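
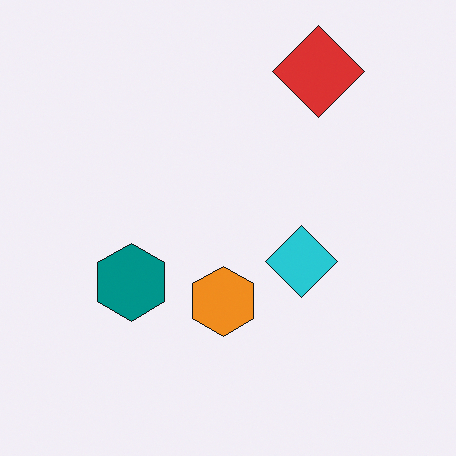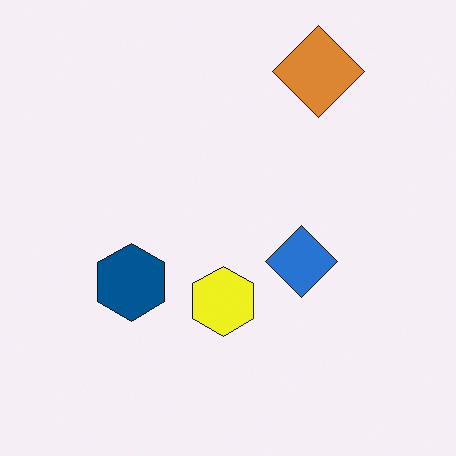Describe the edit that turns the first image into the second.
This is the original image hue-shifted by a small amount.

Every shape's color has rotated by the same amount around the hue wheel — a uniform hue shift.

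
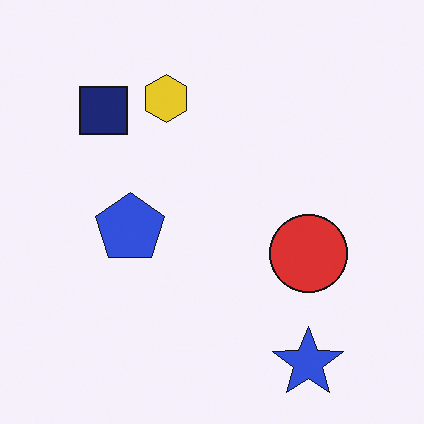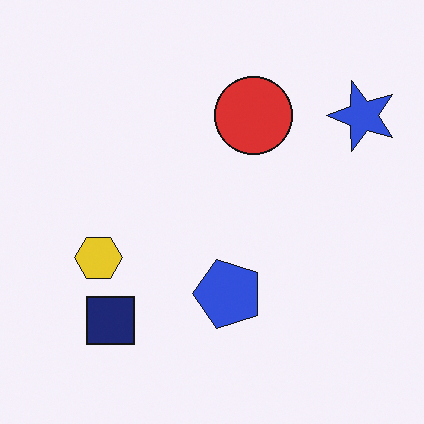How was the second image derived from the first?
Rotated 90° counter-clockwise.

The blue star sits in the bottom-right of the first image and the top-right of the second — consistent with a whole-image 90° counter-clockwise rotation.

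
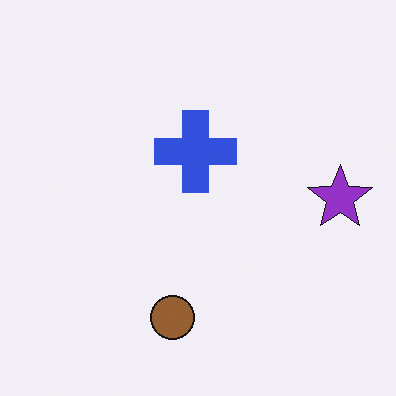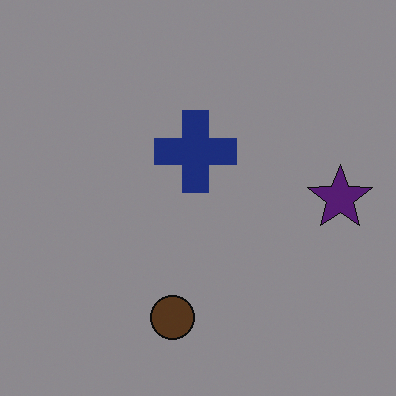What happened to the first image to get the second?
The transformation is: noticeably darkened.

Every pixel — background and shapes alike — is uniformly darkened.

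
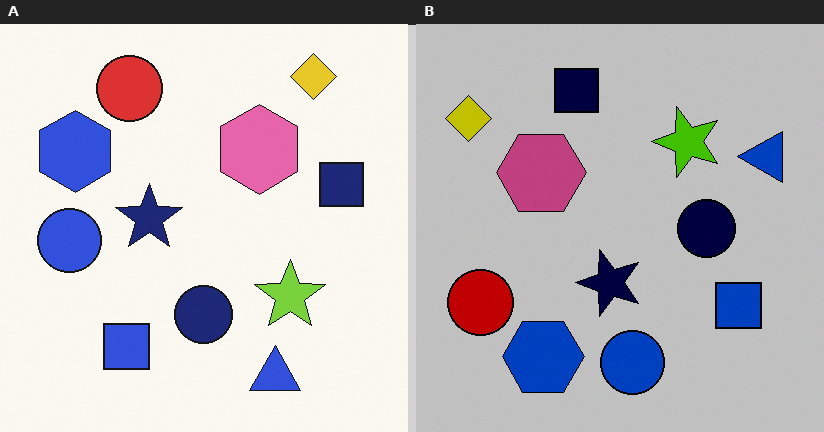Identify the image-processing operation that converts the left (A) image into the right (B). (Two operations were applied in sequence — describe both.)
Rotated 90° counter-clockwise, then heavily posterized to just a handful of flat colors.

The yellow diamond sits in the top-right of the left (A) image and the top-left of the right (B) — consistent with a whole-image 90° counter-clockwise rotation. Each flat color has snapped to a coarser quantized level — most visibly, the near-white background has dropped to a flat grey.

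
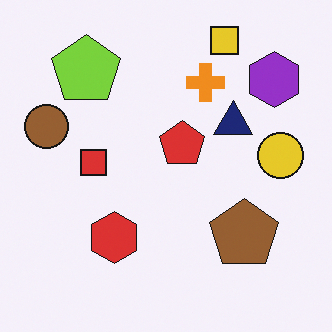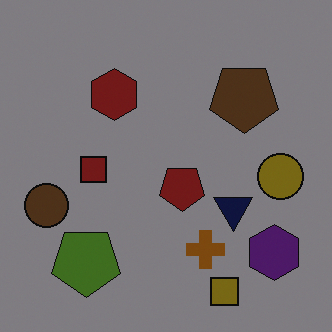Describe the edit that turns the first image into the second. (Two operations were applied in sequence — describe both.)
It was flipped vertically (top ↔ bottom), then noticeably darkened.

The yellow square is in the top-right of the first image and the bottom-right of the second — shapes on opposite sides of the horizontal midline have swapped in a mirror flip. Every pixel — background and shapes alike — is uniformly darkened.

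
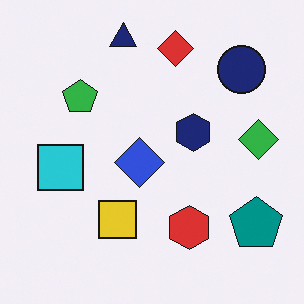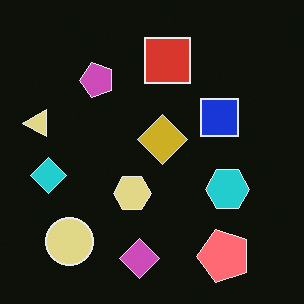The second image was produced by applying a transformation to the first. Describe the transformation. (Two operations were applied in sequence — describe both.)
Color-inverted (negative), then transposed (reflected across the top-left ↔ bottom-right diagonal).

The light background has become dark and every shape's color is its complement — a photographic negative. Shapes have swapped their row and column positions — what was in the top-right is now in the bottom-left — a diagonal reflection.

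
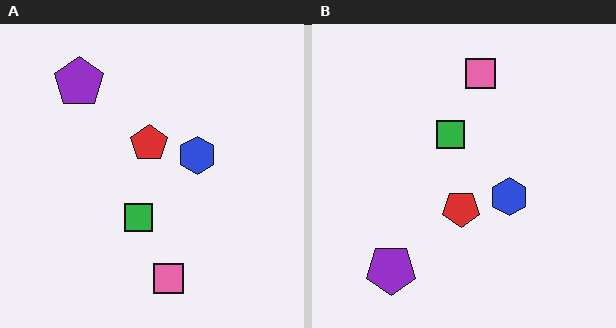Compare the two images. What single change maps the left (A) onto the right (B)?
The transformation is: flipped vertically (top ↔ bottom).

The pink square is in the bottom of the left (A) image and the top of the right (B) — shapes on opposite sides of the horizontal midline have swapped in a mirror flip.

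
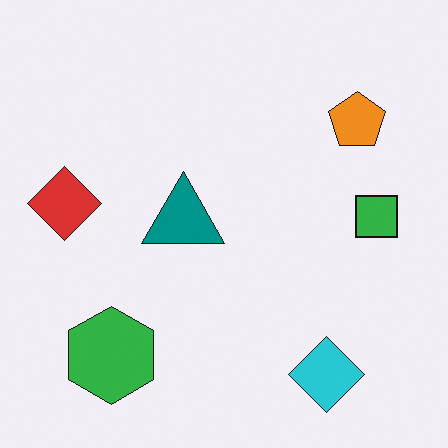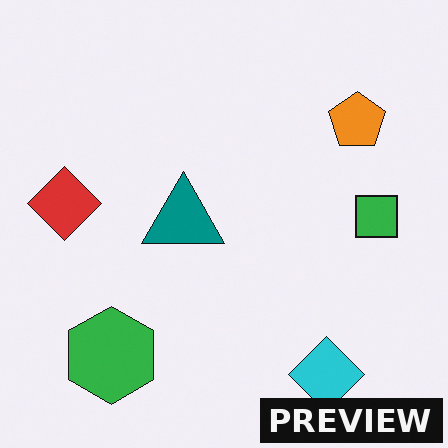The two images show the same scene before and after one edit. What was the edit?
It was watermarked with the text "PREVIEW" in the lower-right corner.

A dark label reading "PREVIEW" appears in the lower-right corner.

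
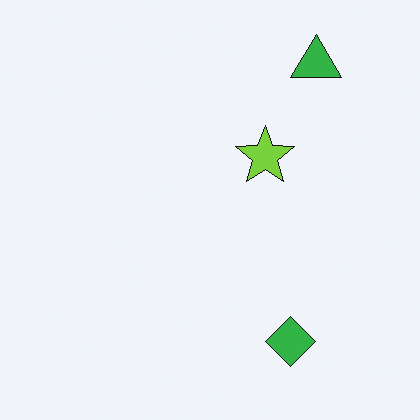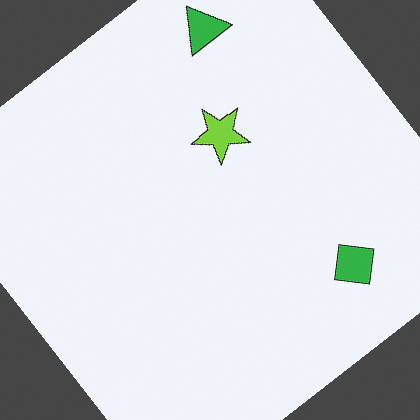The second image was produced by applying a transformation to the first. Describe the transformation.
Rotated counter-clockwise by a large amount — several tens of degrees.

Every shape is tilted by the same angle and the image corners show triangular fill wedges — a whole-image rotation by a non-right angle.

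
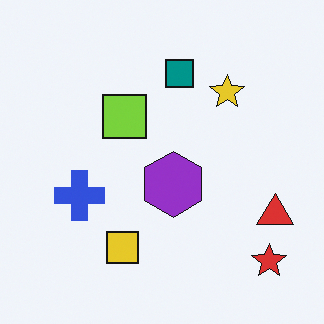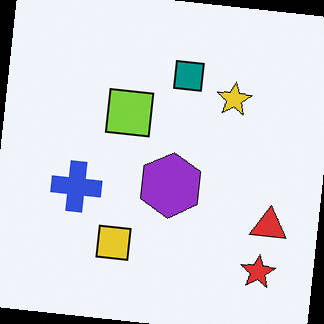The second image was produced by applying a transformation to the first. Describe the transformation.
The transformation is: rotated clockwise by a slight angle.

Every shape is tilted by the same angle and the image corners show triangular fill wedges — a whole-image rotation by a non-right angle.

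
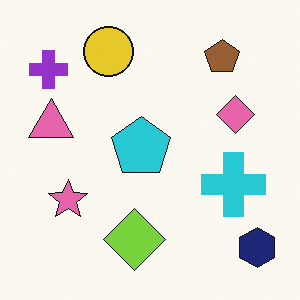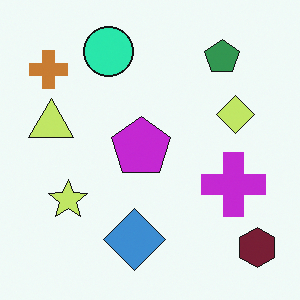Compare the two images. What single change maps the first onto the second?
The transformation is: hue-shifted by a moderate amount.

Every shape's color has rotated by the same amount around the hue wheel — a uniform hue shift.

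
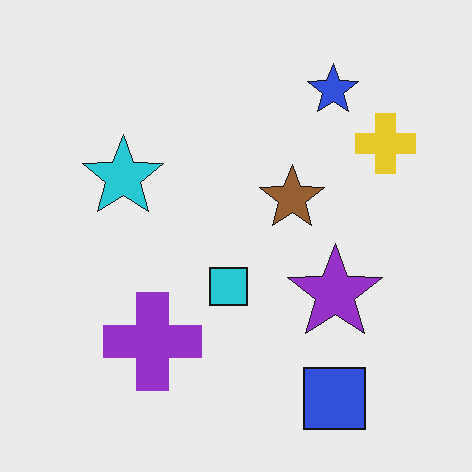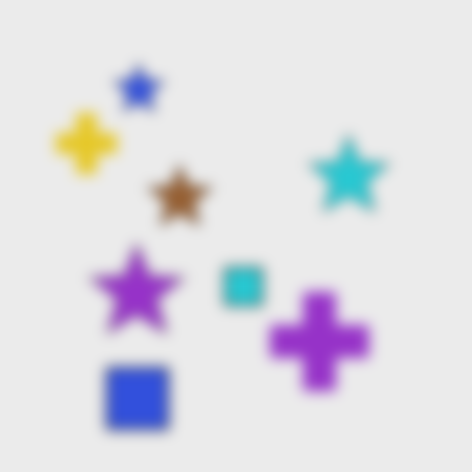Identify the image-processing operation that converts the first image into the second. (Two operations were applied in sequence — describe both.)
Strongly gaussian-blurred, then flipped horizontally (left ↔ right).

Shape edges and outlines are uniformly softened across the whole image. The yellow cross is in the top-right of the first image and the top-left of the second — shapes on opposite sides of the vertical midline have swapped in a mirror flip.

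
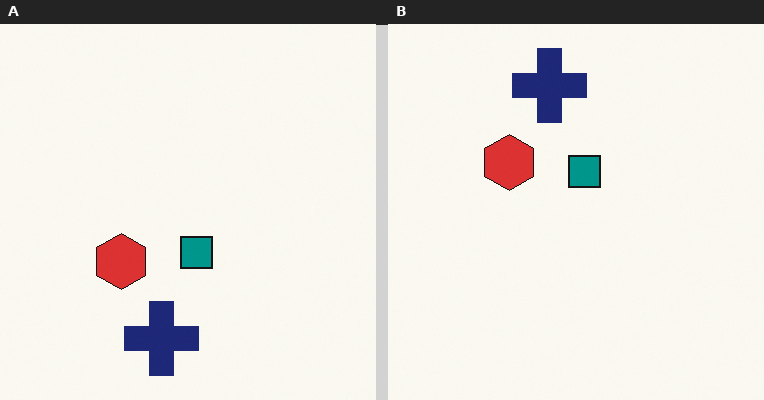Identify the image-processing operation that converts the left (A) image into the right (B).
It was flipped vertically (top ↔ bottom).

The navy cross is in the bottom of the left (A) image and the top of the right (B) — shapes on opposite sides of the horizontal midline have swapped in a mirror flip.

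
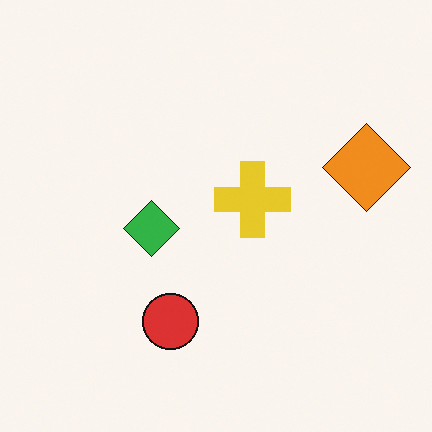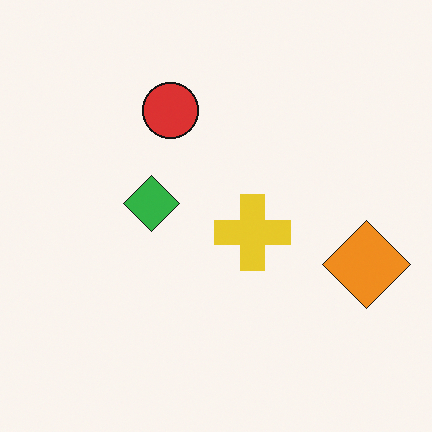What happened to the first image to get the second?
It was flipped vertically (top ↔ bottom).

The red circle is in the bottom of the first image and the top of the second — shapes on opposite sides of the horizontal midline have swapped in a mirror flip.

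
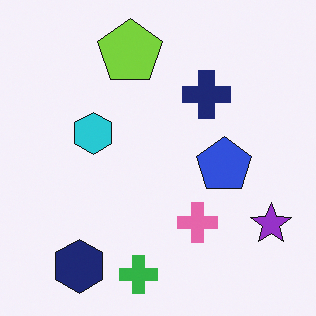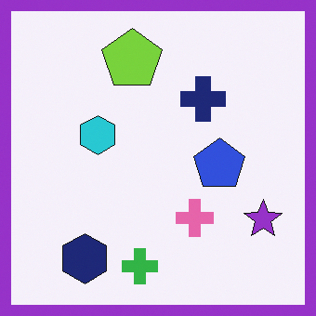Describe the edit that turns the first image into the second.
Framed with a purple border.

A solid purple frame runs around the edge of the second image, with the content slightly shrunk inside it.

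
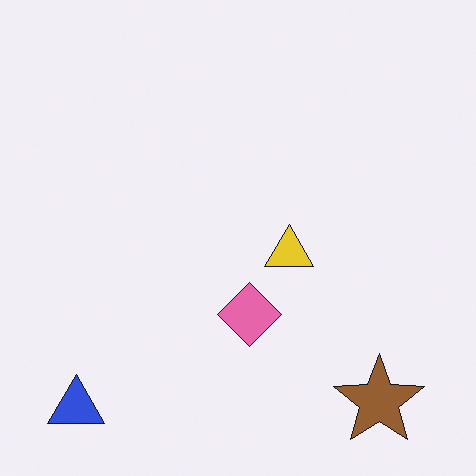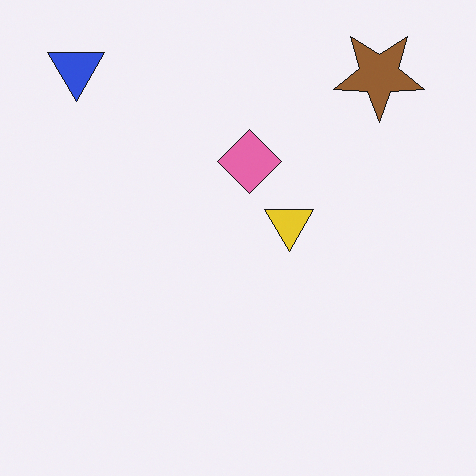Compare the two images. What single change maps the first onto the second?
The transformation is: flipped vertically (top ↔ bottom).

The blue triangle is in the bottom-left of the first image and the top-left of the second — shapes on opposite sides of the horizontal midline have swapped in a mirror flip.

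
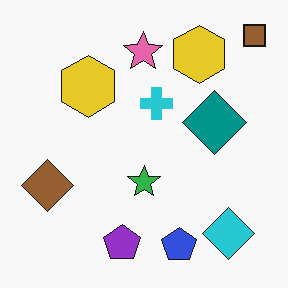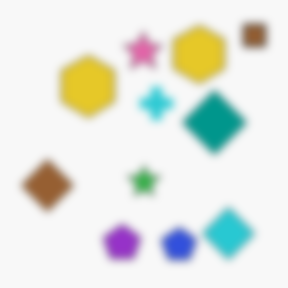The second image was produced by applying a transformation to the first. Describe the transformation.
It was moderately blurred.

Shape edges and outlines are uniformly softened across the whole image.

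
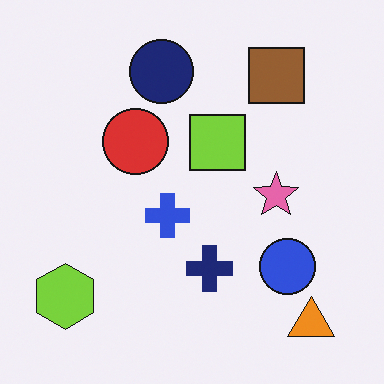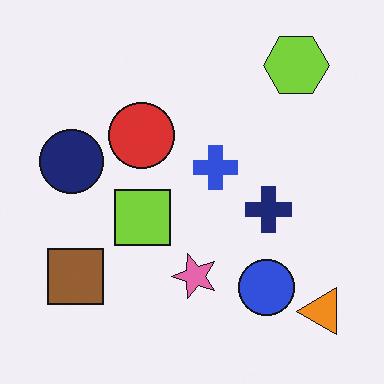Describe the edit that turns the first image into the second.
This is the original image transposed (reflected across the top-left ↔ bottom-right diagonal).

Shapes have swapped their row and column positions — what was in the top-right is now in the bottom-left — a diagonal reflection.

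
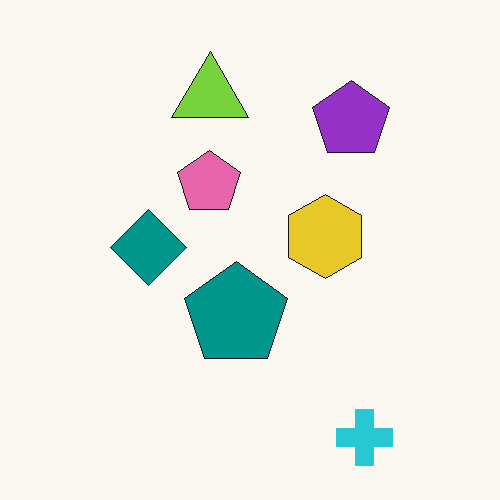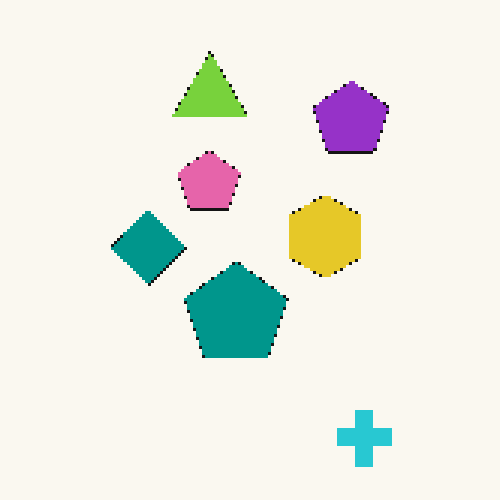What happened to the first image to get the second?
It was mildly pixelated.

Shapes are reduced to large square blocks; fine edges and outlines are lost — a downscale-then-upscale (mosaic) effect.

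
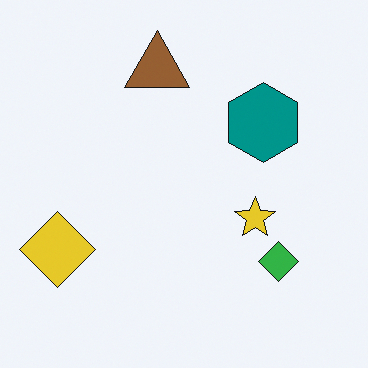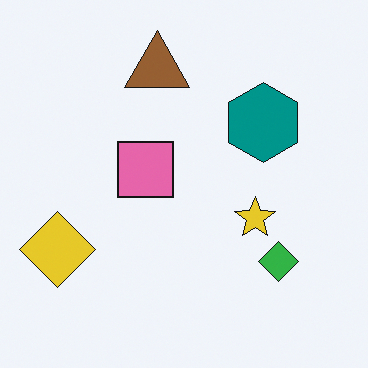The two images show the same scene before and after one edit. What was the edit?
It was overlaid with an additional pink square.

A pink square appears in the second image that is absent from the first.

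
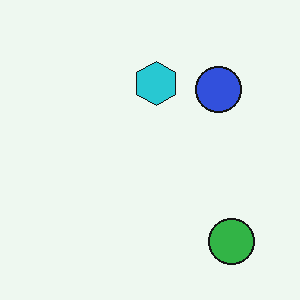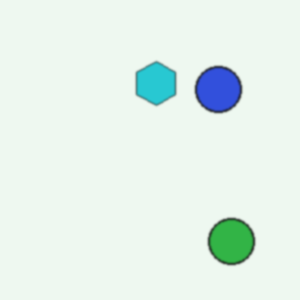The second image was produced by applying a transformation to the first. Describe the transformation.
The image was given a subtle gaussian blur.

Shape edges and outlines are uniformly softened across the whole image.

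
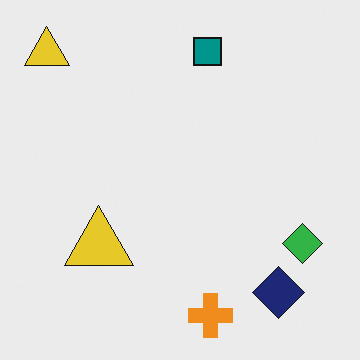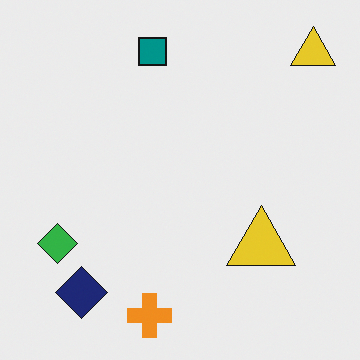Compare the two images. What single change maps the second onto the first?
The transformation is: flipped horizontally (left ↔ right).

The green diamond is in the bottom-left of the second image and the bottom-right of the first — shapes on opposite sides of the vertical midline have swapped in a mirror flip.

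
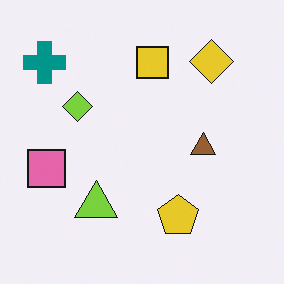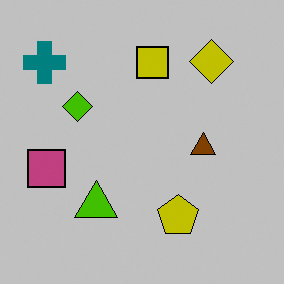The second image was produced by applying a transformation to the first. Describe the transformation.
The second image is the first heavily posterized to just a handful of flat colors.

Each flat color has snapped to a coarser quantized level — most visibly, the near-white background has dropped to a flat grey.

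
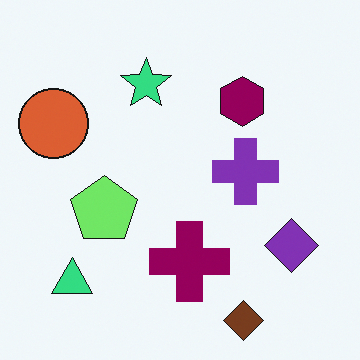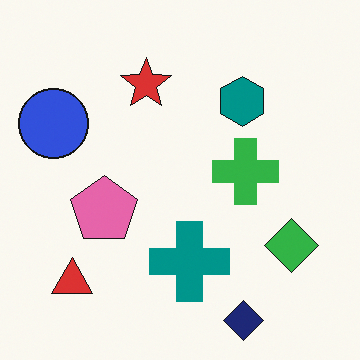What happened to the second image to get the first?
This is the original image hue-shifted through roughly a third of the color wheel.

Every shape's color has rotated by the same amount around the hue wheel — a uniform hue shift.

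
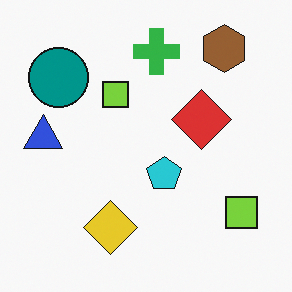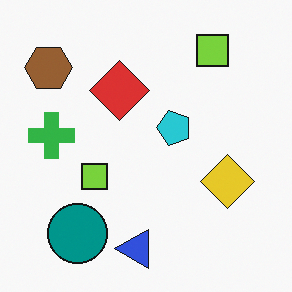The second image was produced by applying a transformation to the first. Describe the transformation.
The transformation is: rotated 90° counter-clockwise.

The brown hexagon sits in the top-right of the first image and the top-left of the second — consistent with a whole-image 90° counter-clockwise rotation.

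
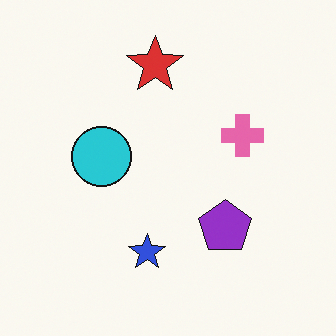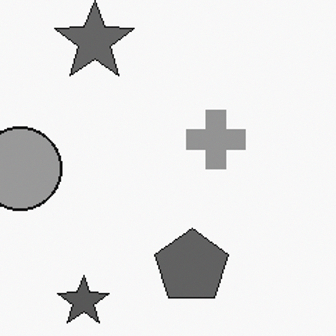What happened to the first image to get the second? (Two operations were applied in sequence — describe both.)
This is the original image converted to grayscale, then cropped to a modestly smaller region and rescaled.

All color is removed — every shape is now a shade of grey. The visible shapes are larger and the field of view is narrower; shapes near the original edges may be partly or wholly outside the frame — a crop-and-rescale.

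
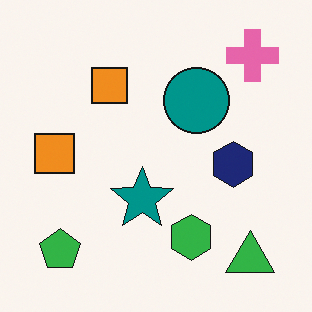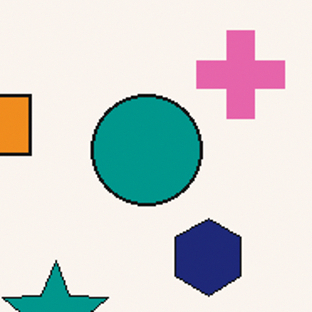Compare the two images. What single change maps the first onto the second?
The second image is the first cropped tightly and scaled back up.

The visible shapes are larger and the field of view is narrower; shapes near the original edges may be partly or wholly outside the frame — a crop-and-rescale.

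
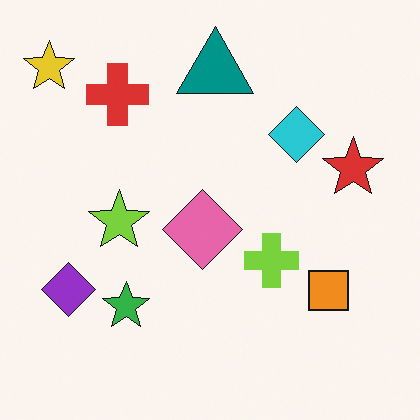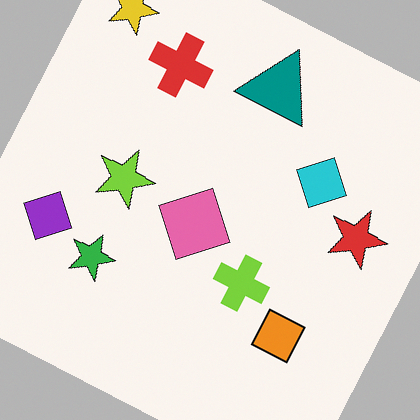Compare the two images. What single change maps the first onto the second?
It was rotated clockwise by a clearly visible amount.

Every shape is tilted by the same angle and the image corners show triangular fill wedges — a whole-image rotation by a non-right angle.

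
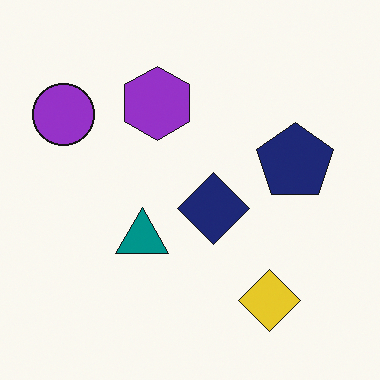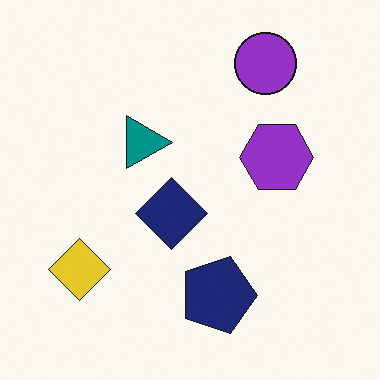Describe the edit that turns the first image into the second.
It was rotated 90° clockwise.

The purple circle sits in the top-left of the first image and the top-right of the second — consistent with a whole-image 90° clockwise rotation.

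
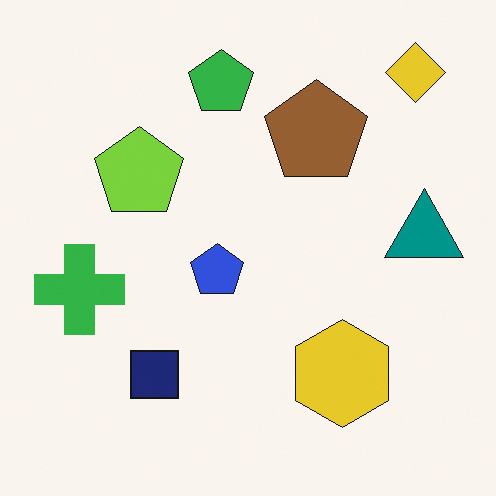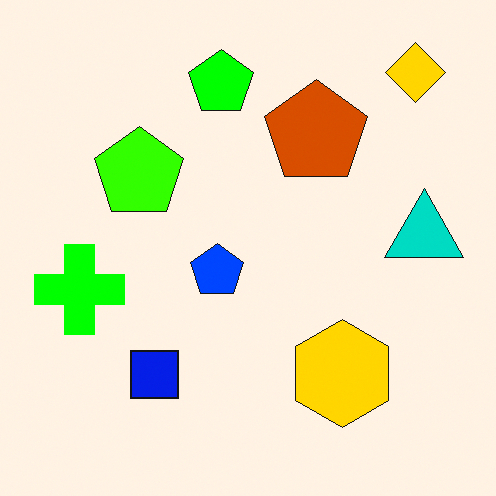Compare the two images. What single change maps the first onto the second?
The second image is the first made much more vivid (saturation change).

All colors are more vivid — a global saturation change.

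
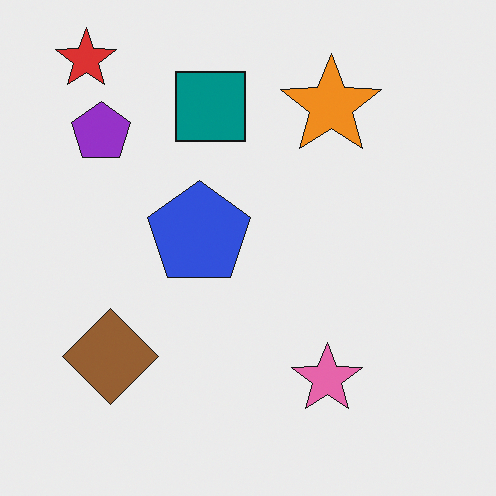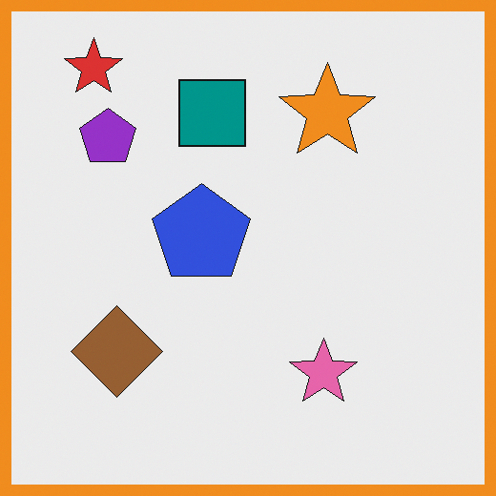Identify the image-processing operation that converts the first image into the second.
Framed with a orange border.

A solid orange frame runs around the edge of the second image, with the content slightly shrunk inside it.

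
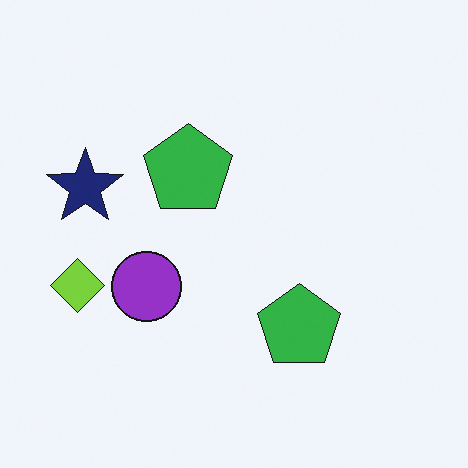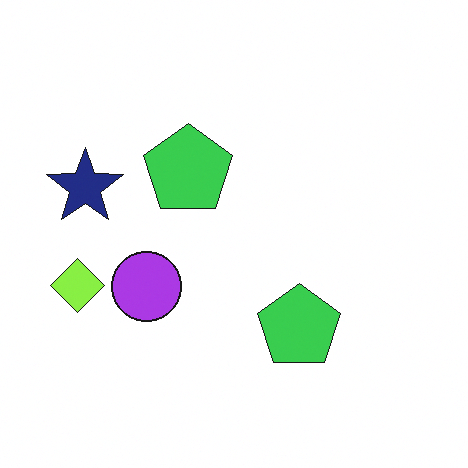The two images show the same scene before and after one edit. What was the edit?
The second image is the first slightly brightened.

Every pixel — background and shapes alike — is uniformly brightened.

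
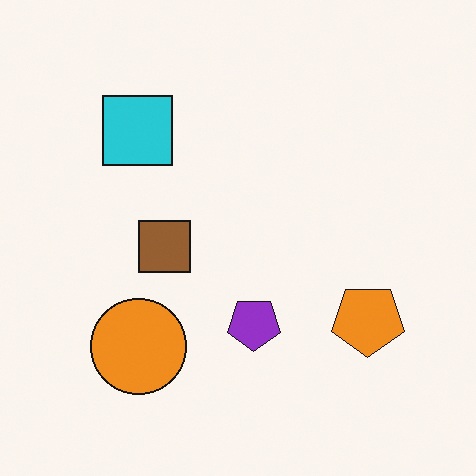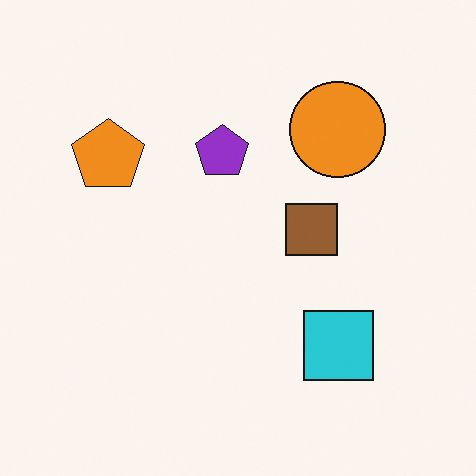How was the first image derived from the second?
The image was rotated 180°.

The orange pentagon sits in the top-left of the second image and the bottom-right of the first — consistent with a whole-image 180° rotation.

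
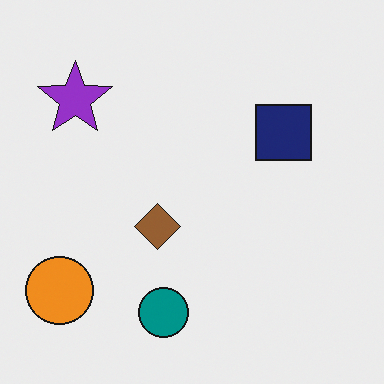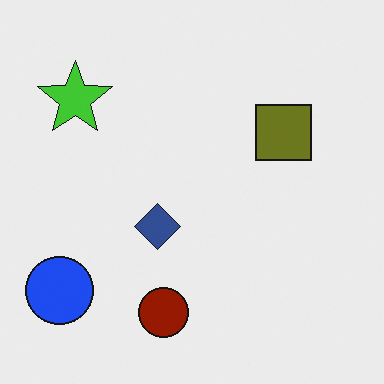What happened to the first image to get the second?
This is the original image hue-shifted by a large amount.

Every shape's color has rotated by the same amount around the hue wheel — a uniform hue shift.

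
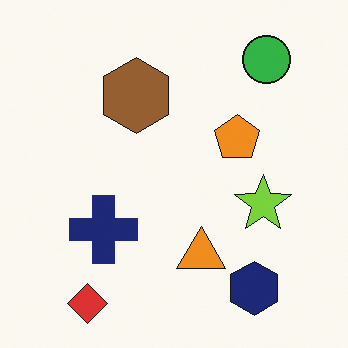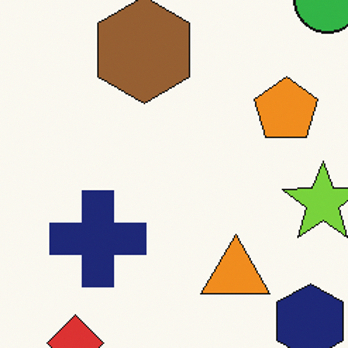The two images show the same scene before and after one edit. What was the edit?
This is the original image cropped slightly and scaled back up.

The visible shapes are larger and the field of view is narrower; shapes near the original edges may be partly or wholly outside the frame — a crop-and-rescale.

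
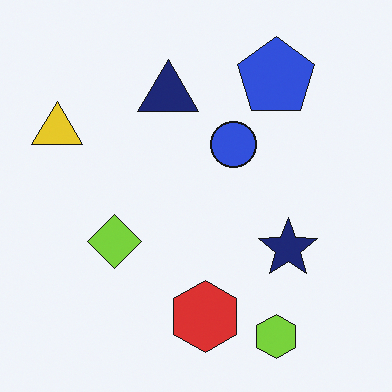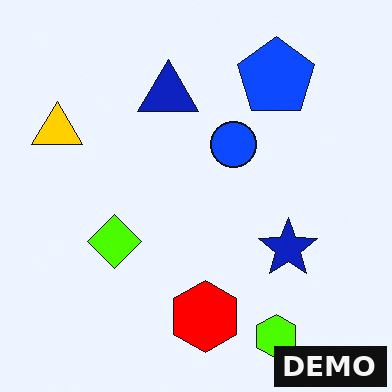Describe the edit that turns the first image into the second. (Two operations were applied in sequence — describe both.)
It was heavily oversaturated, then watermarked with the text "DEMO" in the lower-right corner.

All colors are more vivid — a global saturation change. A dark label reading "DEMO" appears in the lower-right corner.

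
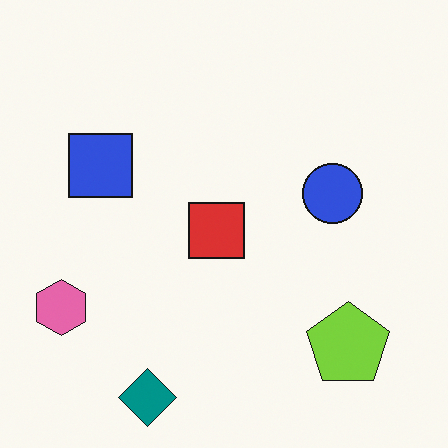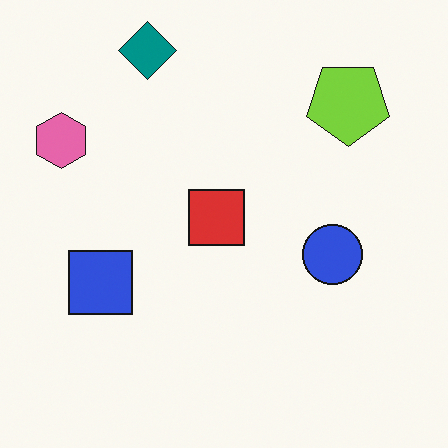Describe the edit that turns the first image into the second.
This is the original image flipped vertically (top ↔ bottom).

The teal diamond is in the bottom-left of the first image and the top-left of the second — shapes on opposite sides of the horizontal midline have swapped in a mirror flip.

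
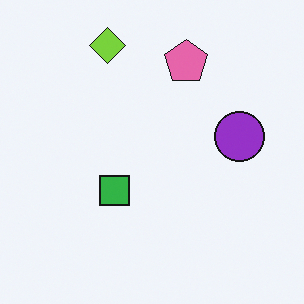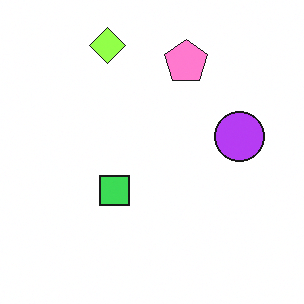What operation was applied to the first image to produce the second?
The image was brightened a little.

Every pixel — background and shapes alike — is uniformly brightened.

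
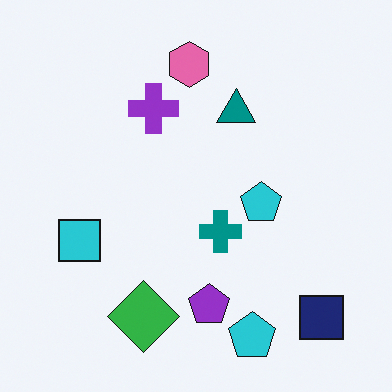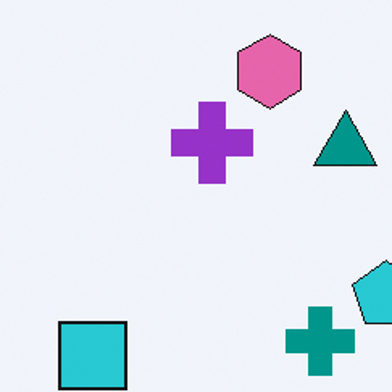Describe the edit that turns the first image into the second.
The transformation is: cropped slightly and scaled back up.

The visible shapes are larger and the field of view is narrower; shapes near the original edges may be partly or wholly outside the frame — a crop-and-rescale.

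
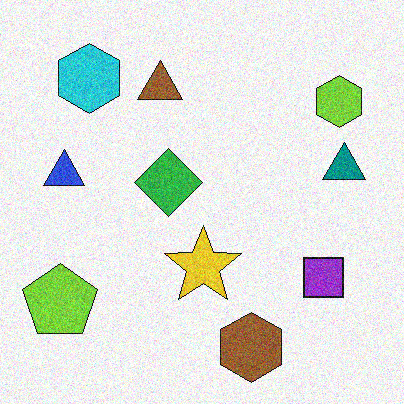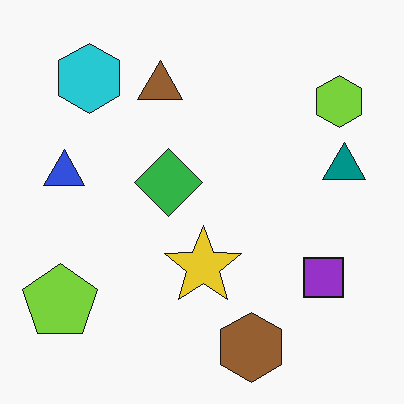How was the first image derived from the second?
This is the original image degraded with moderate additive noise.

Random speckle covers the whole image, including the flat background.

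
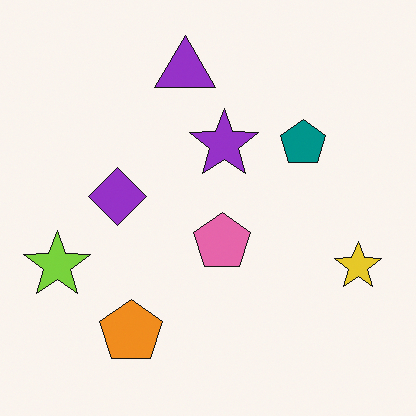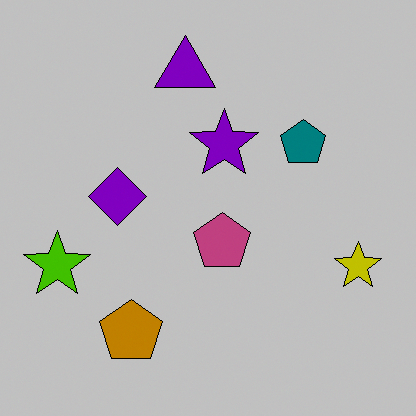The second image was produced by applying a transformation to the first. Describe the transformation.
It was heavily posterized to just a handful of flat colors.

Each flat color has snapped to a coarser quantized level — most visibly, the near-white background has dropped to a flat grey.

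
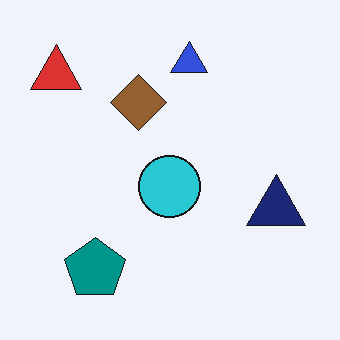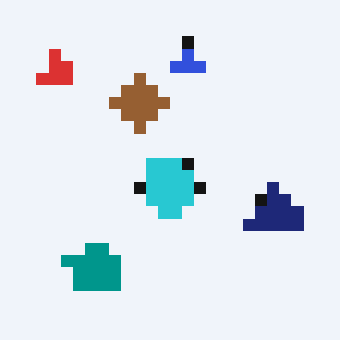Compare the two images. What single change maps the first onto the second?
It was heavily pixelated into large blocks.

Shapes are reduced to large square blocks; fine edges and outlines are lost — a downscale-then-upscale (mosaic) effect.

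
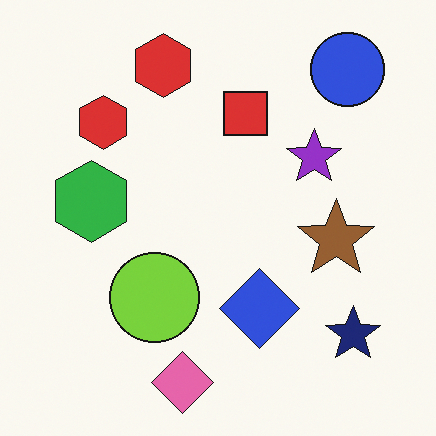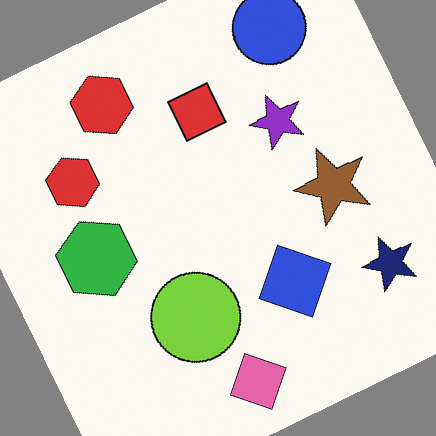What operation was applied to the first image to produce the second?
Rotated counter-clockwise by a moderate amount.

Every shape is tilted by the same angle and the image corners show triangular fill wedges — a whole-image rotation by a non-right angle.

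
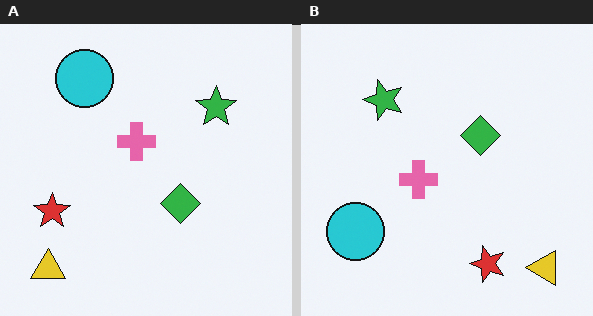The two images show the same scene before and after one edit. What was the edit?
It was rotated 90° counter-clockwise.

The yellow triangle sits in the bottom-left of the left (A) image and the bottom-right of the right (B) — consistent with a whole-image 90° counter-clockwise rotation.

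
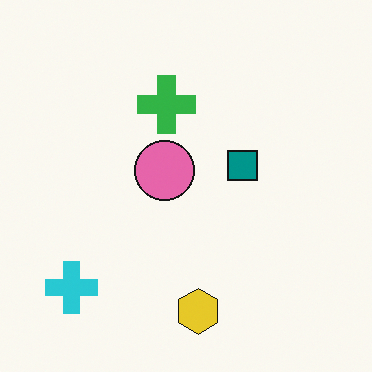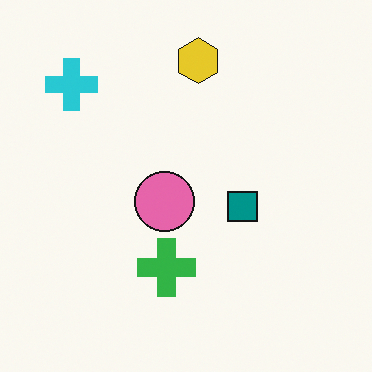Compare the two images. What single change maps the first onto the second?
The image was flipped vertically (top ↔ bottom).

The yellow hexagon is in the bottom of the first image and the top of the second — shapes on opposite sides of the horizontal midline have swapped in a mirror flip.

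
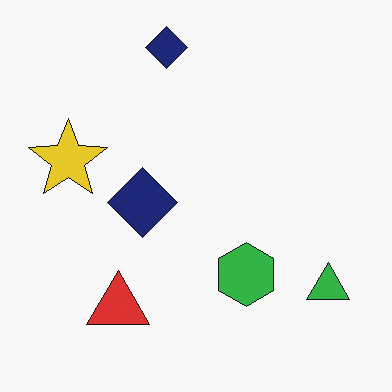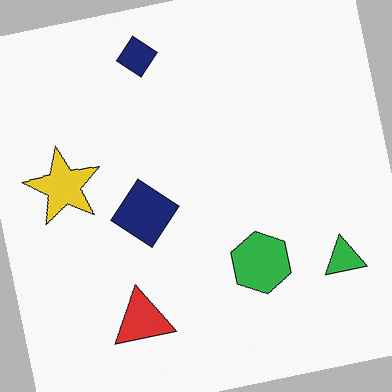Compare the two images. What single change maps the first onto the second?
It was rotated counter-clockwise by a small amount.

Every shape is tilted by the same angle and the image corners show triangular fill wedges — a whole-image rotation by a non-right angle.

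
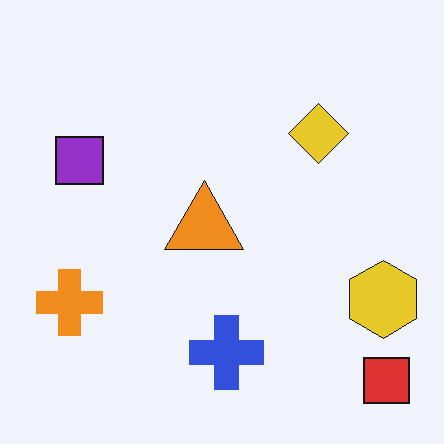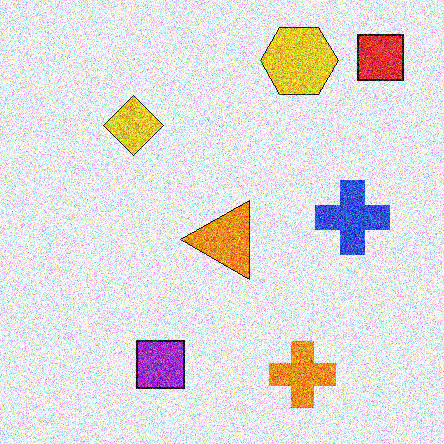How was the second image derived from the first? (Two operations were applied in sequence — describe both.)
It was rotated 90° counter-clockwise, then degraded with strong gaussian noise.

The red square sits in the bottom-right of the first image and the top-right of the second — consistent with a whole-image 90° counter-clockwise rotation. Random speckle covers the whole image, including the flat background.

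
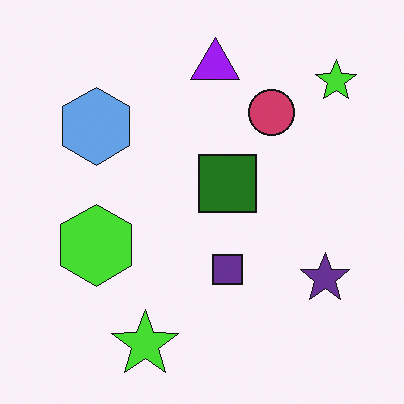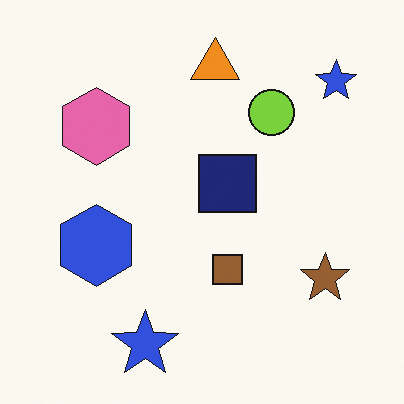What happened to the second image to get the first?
The image was hue-shifted by a large amount.

Every shape's color has rotated by the same amount around the hue wheel — a uniform hue shift.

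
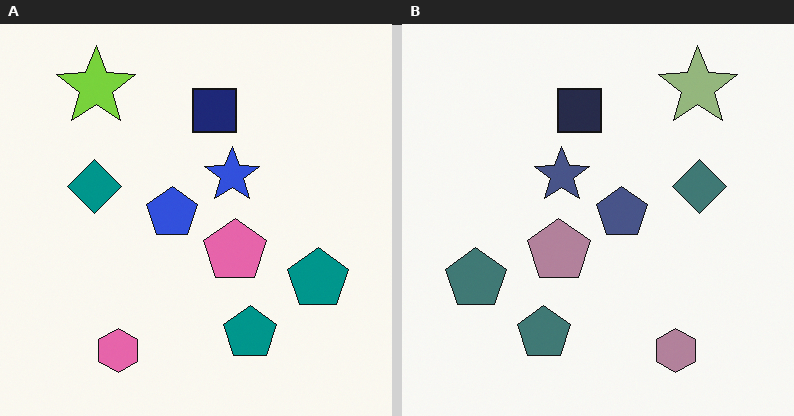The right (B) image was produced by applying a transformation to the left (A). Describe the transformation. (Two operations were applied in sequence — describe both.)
Heavily desaturated, then flipped horizontally (left ↔ right).

All colors are more muted and greyish — a global saturation change. The teal diamond is in the left of the left (A) image and the right of the right (B) — shapes on opposite sides of the vertical midline have swapped in a mirror flip.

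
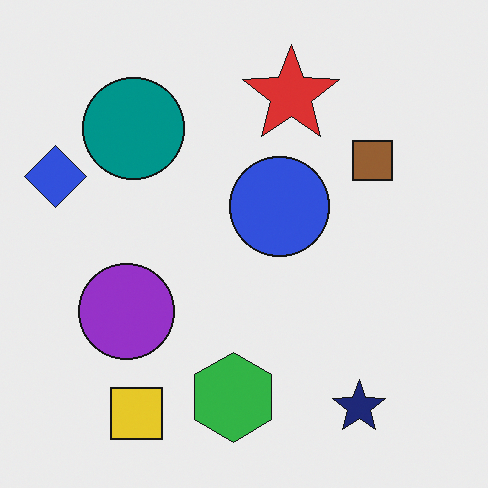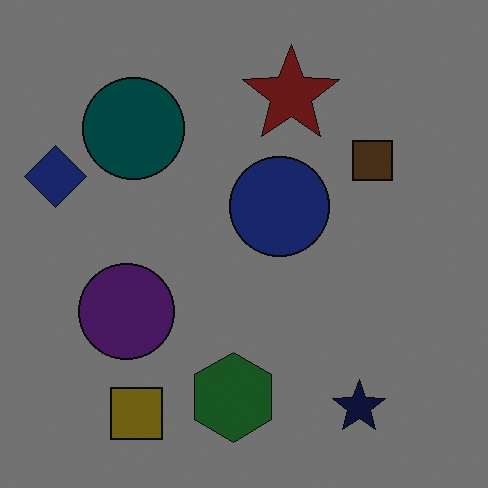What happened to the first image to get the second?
The transformation is: darkened a lot.

Every pixel — background and shapes alike — is uniformly darkened.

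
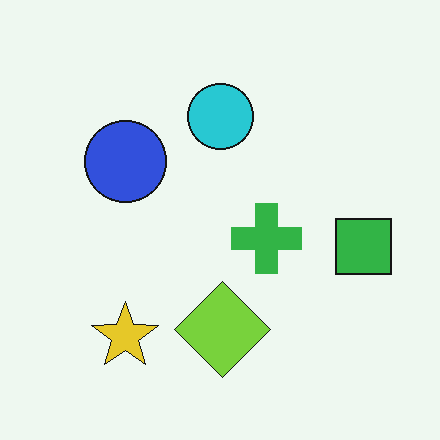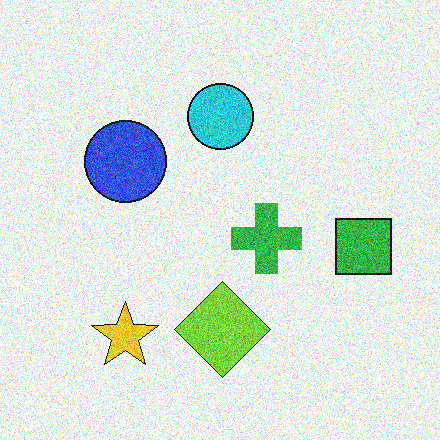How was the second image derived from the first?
The image was degraded with heavy additive noise.

Random speckle covers the whole image, including the flat background.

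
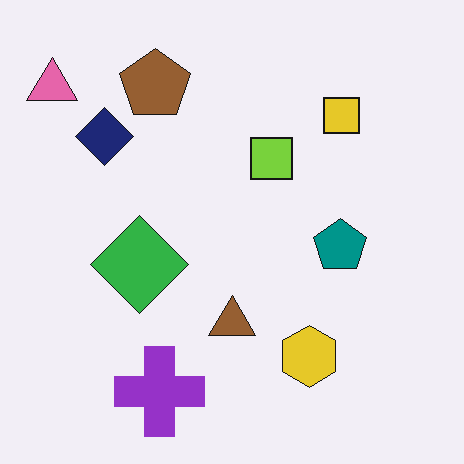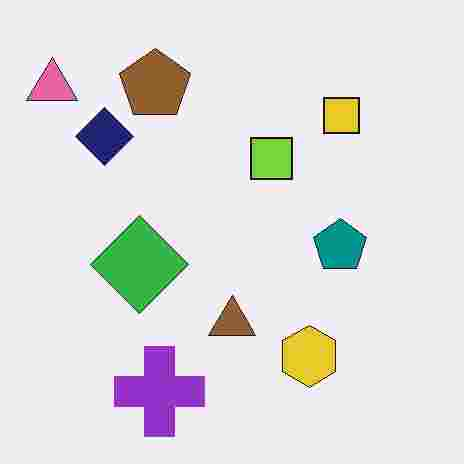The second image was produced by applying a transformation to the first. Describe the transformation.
The image was heavily JPEG-compressed with obvious blocking artifacts.

Blocky 8×8 compression artifacts appear around shape edges and the flat background shows ringing — characteristic JPEG degradation.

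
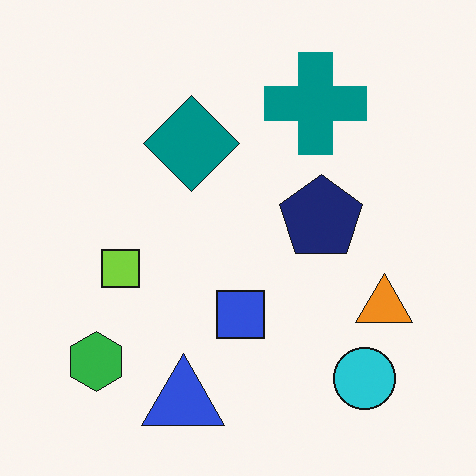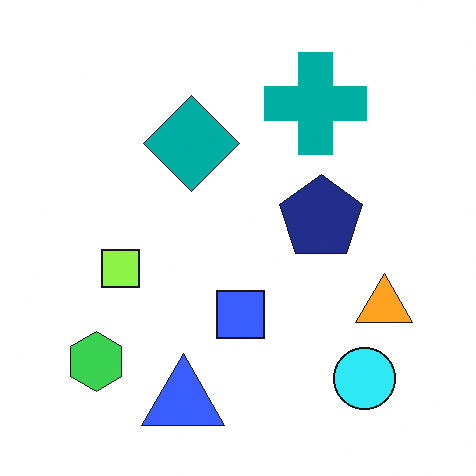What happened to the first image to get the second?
Brightened a little.

Every pixel — background and shapes alike — is uniformly brightened.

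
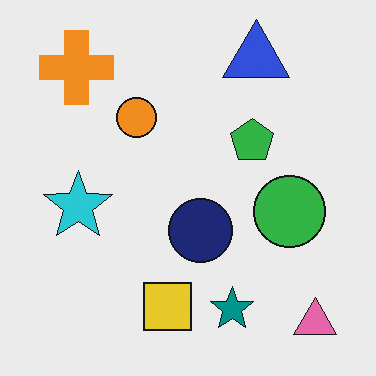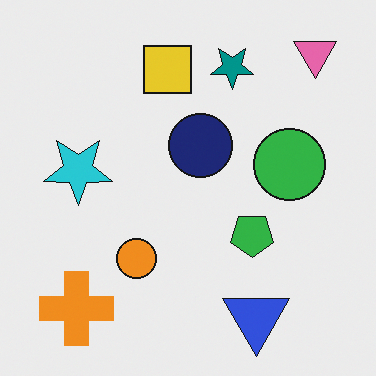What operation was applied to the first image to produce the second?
The image was flipped vertically (top ↔ bottom).

The pink triangle is in the bottom-right of the first image and the top-right of the second — shapes on opposite sides of the horizontal midline have swapped in a mirror flip.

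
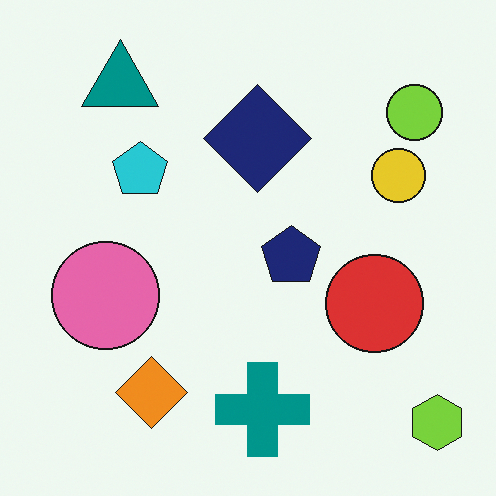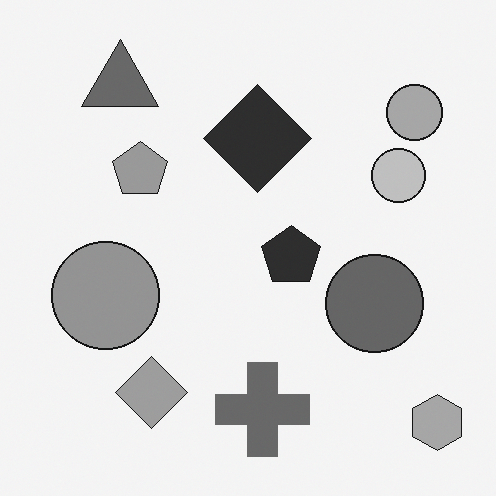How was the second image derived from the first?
This is the original image converted to grayscale.

All color is removed — every shape is now a shade of grey.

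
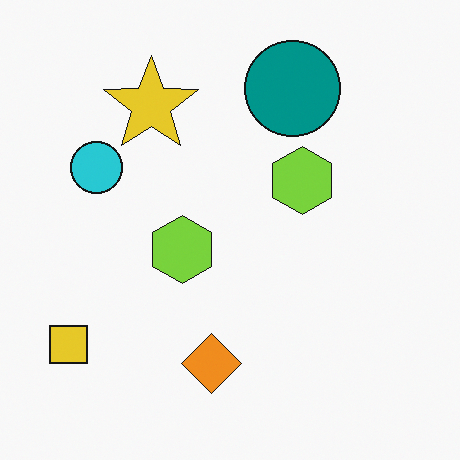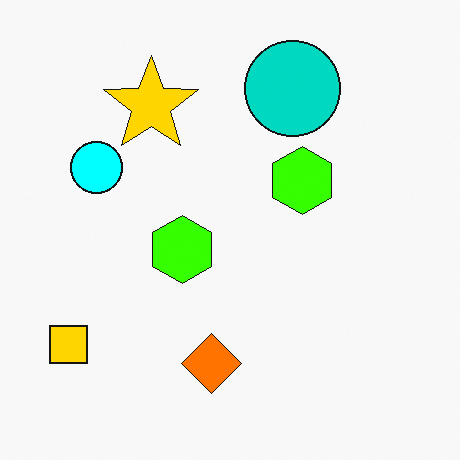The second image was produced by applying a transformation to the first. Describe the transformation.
The image was heavily oversaturated.

All colors are more vivid — a global saturation change.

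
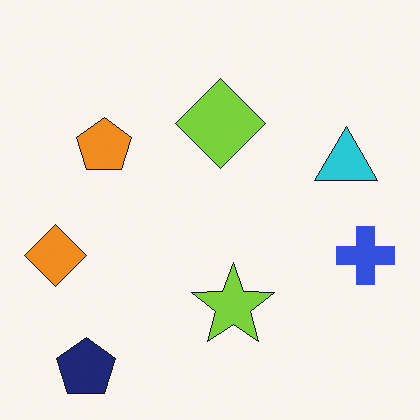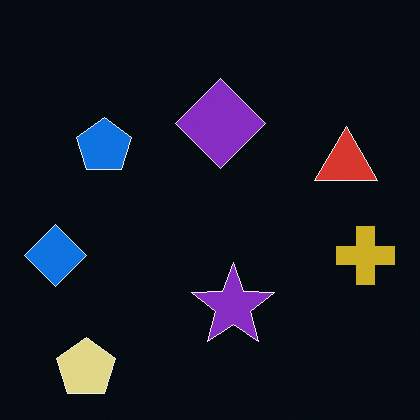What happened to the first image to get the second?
It was color-inverted (negative).

The light background has become dark and every shape's color is its complement — a photographic negative.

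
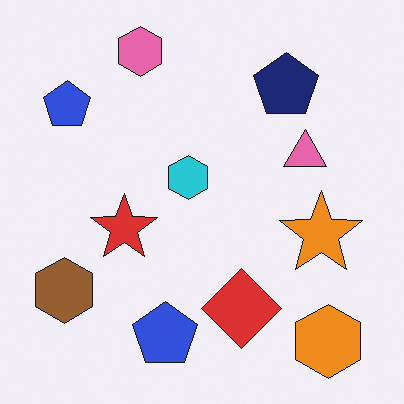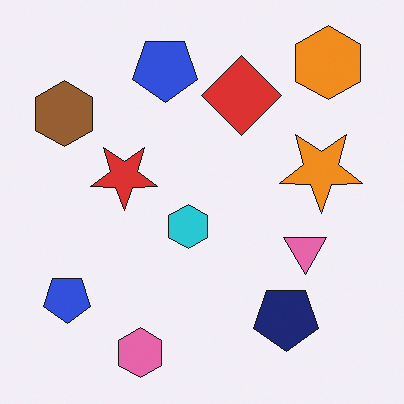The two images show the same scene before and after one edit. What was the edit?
This is the original image flipped vertically (top ↔ bottom).

The pink hexagon is in the top of the first image and the bottom of the second — shapes on opposite sides of the horizontal midline have swapped in a mirror flip.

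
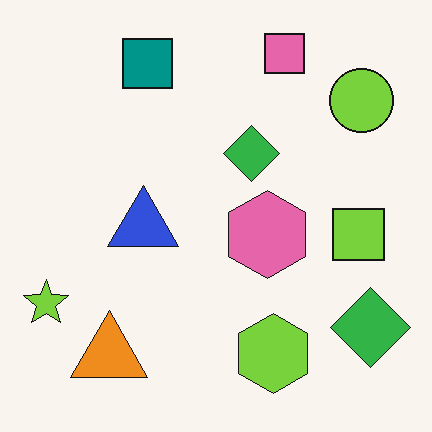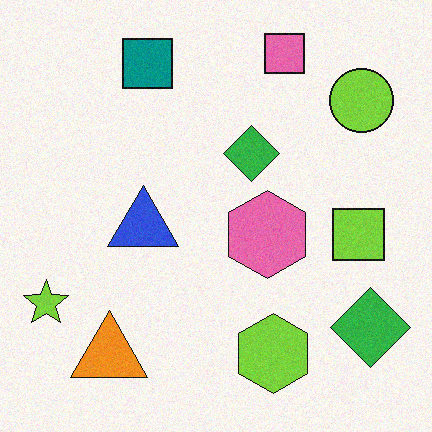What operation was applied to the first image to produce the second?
Degraded with a light layer of grain.

Random speckle covers the whole image, including the flat background.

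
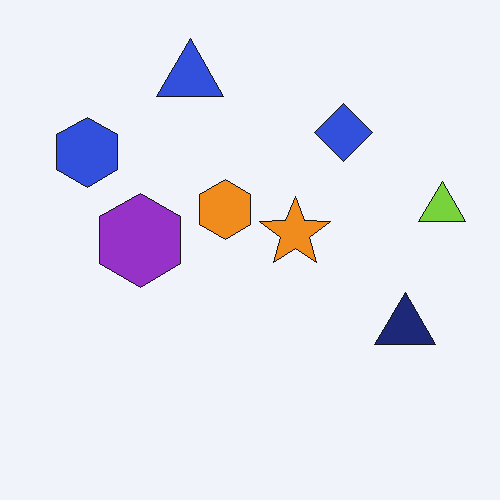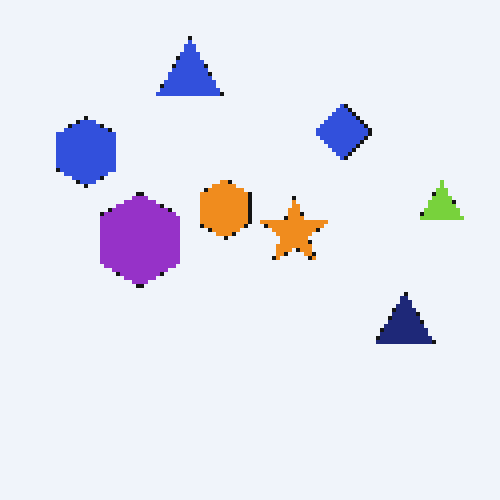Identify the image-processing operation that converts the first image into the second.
The image was mildly pixelated.

Shapes are reduced to large square blocks; fine edges and outlines are lost — a downscale-then-upscale (mosaic) effect.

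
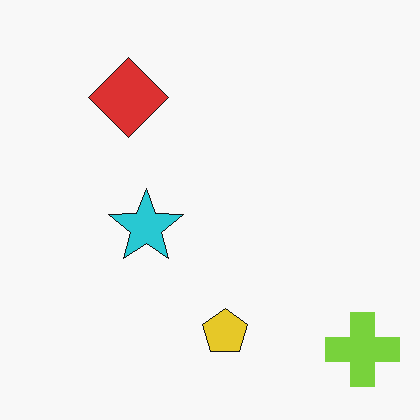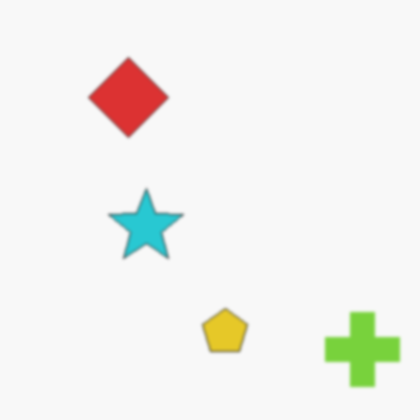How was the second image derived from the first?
The second image is the first lightly blurred.

Shape edges and outlines are uniformly softened across the whole image.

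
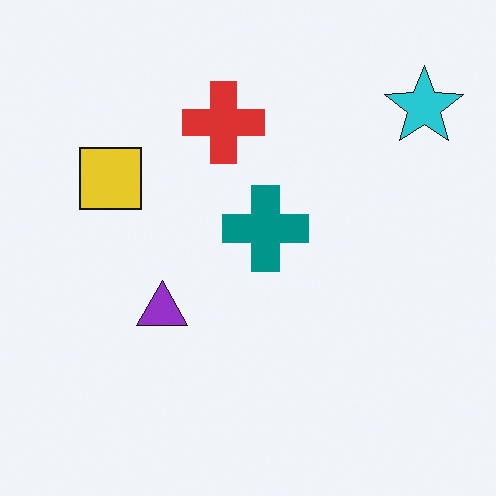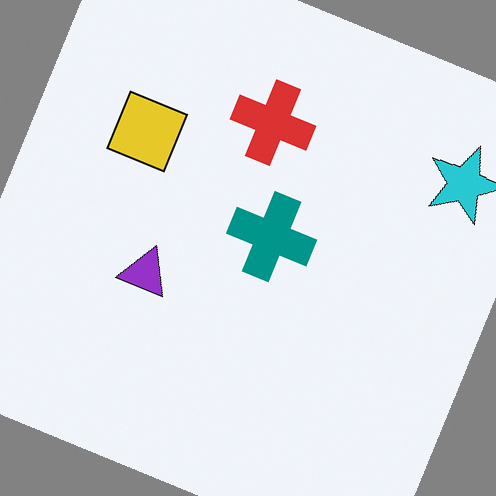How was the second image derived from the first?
The second image is the first rotated clockwise by a moderate amount.

Every shape is tilted by the same angle and the image corners show triangular fill wedges — a whole-image rotation by a non-right angle.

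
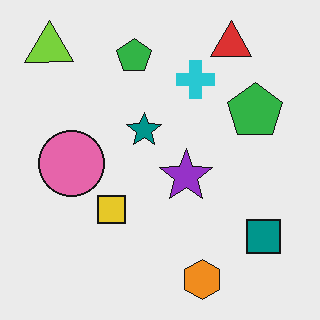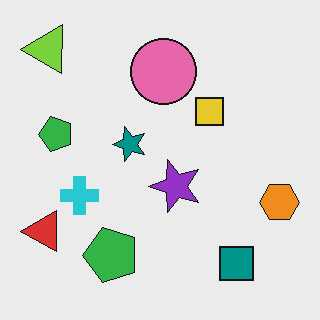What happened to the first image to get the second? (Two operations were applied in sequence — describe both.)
The second image is the first transposed (reflected across the top-left ↔ bottom-right diagonal), then JPEG-compressed with visible artifacts.

Shapes have swapped their row and column positions — what was in the top-right is now in the bottom-left — a diagonal reflection. Blocky 8×8 compression artifacts appear around shape edges and the flat background shows ringing — characteristic JPEG degradation.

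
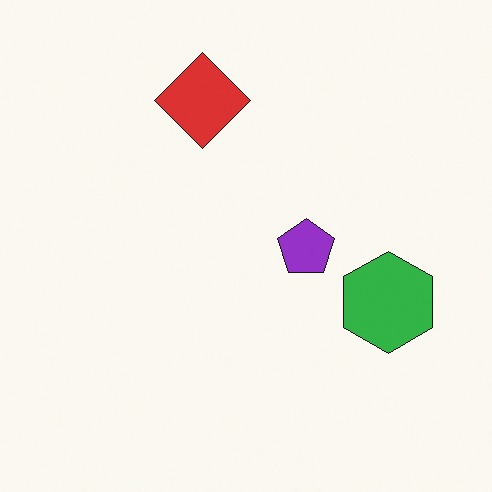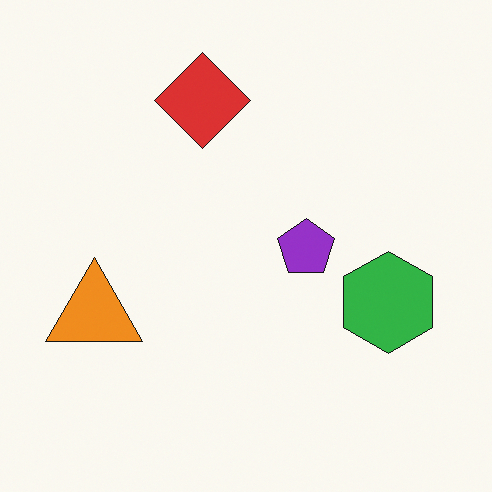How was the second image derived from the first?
The image was overlaid with an additional orange triangle.

An orange triangle appears in the second image that is absent from the first.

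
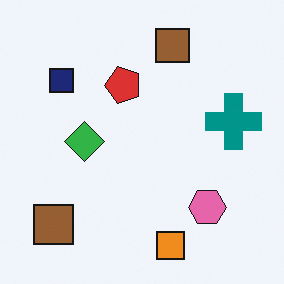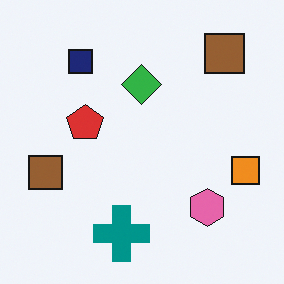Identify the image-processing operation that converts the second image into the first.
It was transposed (reflected across the top-left ↔ bottom-right diagonal).

Shapes have swapped their row and column positions — what was in the top-right is now in the bottom-left — a diagonal reflection.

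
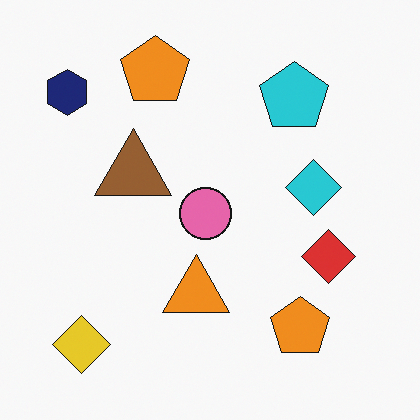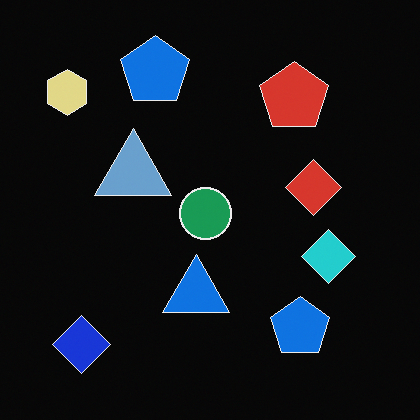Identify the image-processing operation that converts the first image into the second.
Color-inverted (negative).

The light background has become dark and every shape's color is its complement — a photographic negative.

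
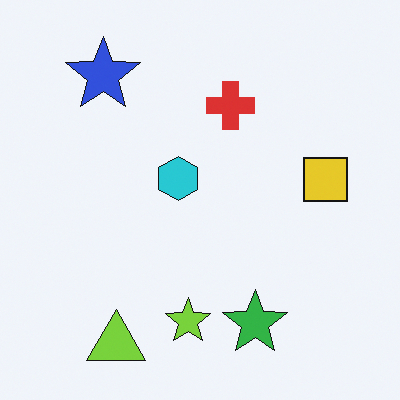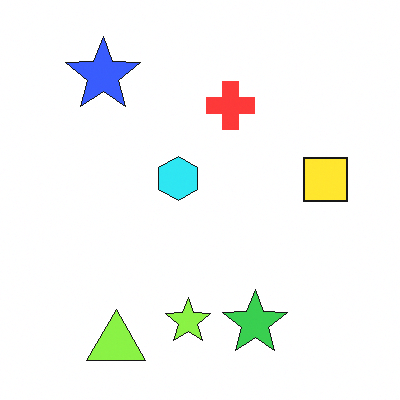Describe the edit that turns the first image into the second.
The second image is the first brightened a little.

Every pixel — background and shapes alike — is uniformly brightened.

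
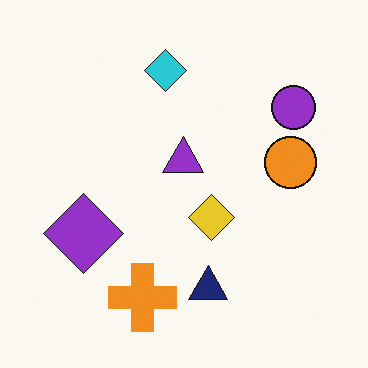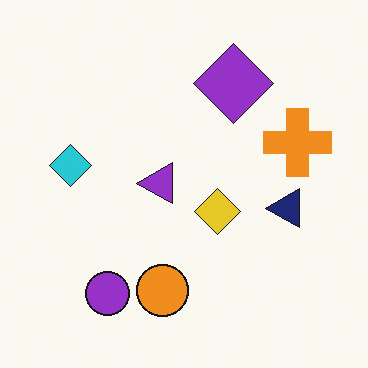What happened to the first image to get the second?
The image was transposed (reflected across the top-left ↔ bottom-right diagonal).

Shapes have swapped their row and column positions — what was in the top-right is now in the bottom-left — a diagonal reflection.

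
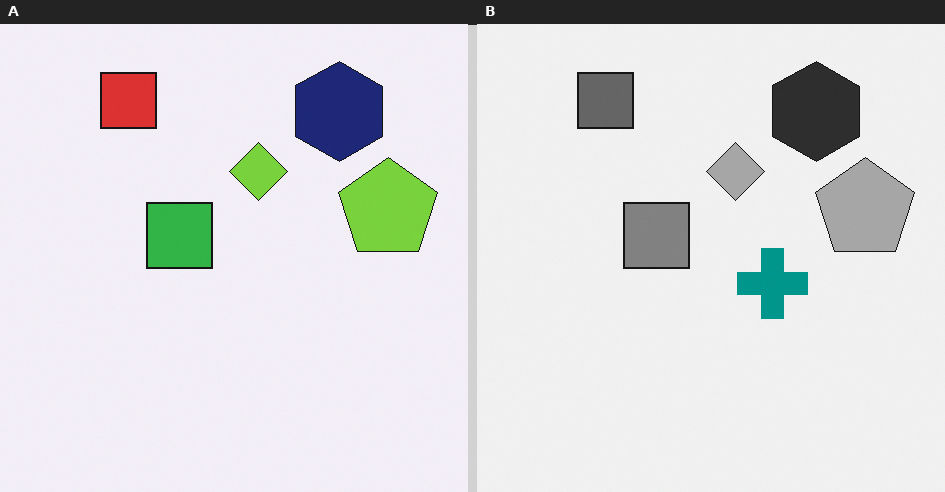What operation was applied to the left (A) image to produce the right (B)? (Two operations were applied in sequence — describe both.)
It was converted to grayscale, then overlaid with an additional teal cross.

All color is removed — every shape is now a shade of grey. A teal cross appears in the right (B) image that is absent from the left (A).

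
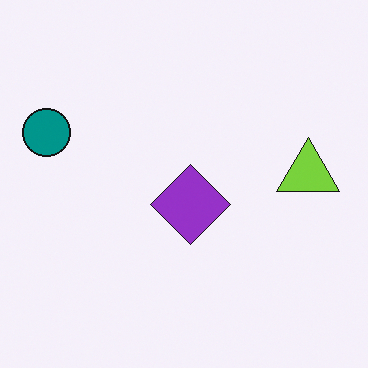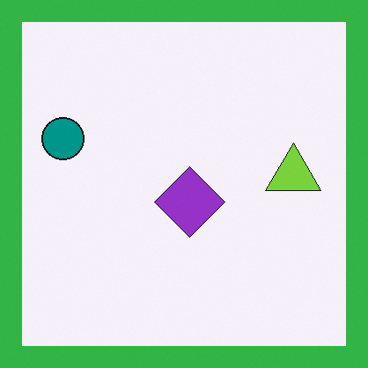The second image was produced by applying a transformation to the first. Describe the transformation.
This is the original image framed with a green border.

A solid green frame runs around the edge of the second image, with the content slightly shrunk inside it.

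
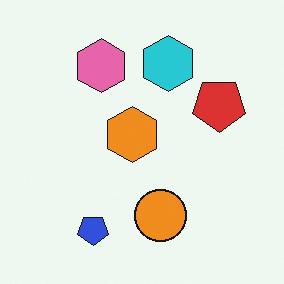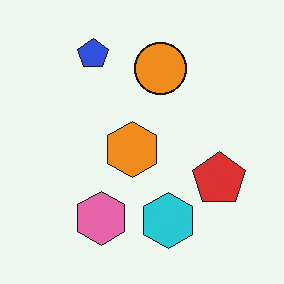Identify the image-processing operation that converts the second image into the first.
The transformation is: flipped vertically (top ↔ bottom).

The blue pentagon is in the top-left of the second image and the bottom-left of the first — shapes on opposite sides of the horizontal midline have swapped in a mirror flip.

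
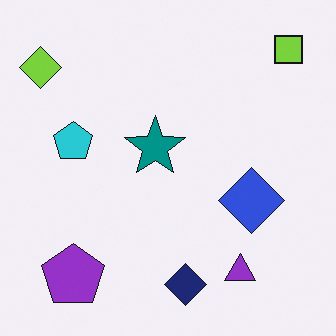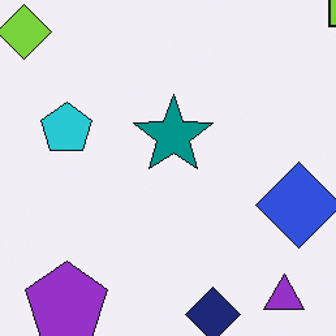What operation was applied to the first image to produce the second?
The transformation is: cropped to a modestly smaller region and rescaled.

The visible shapes are larger and the field of view is narrower; shapes near the original edges may be partly or wholly outside the frame — a crop-and-rescale.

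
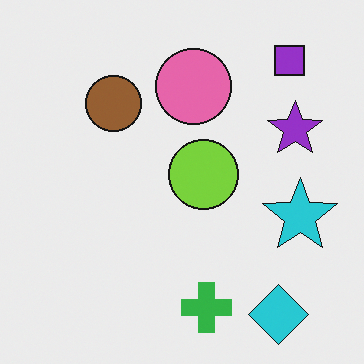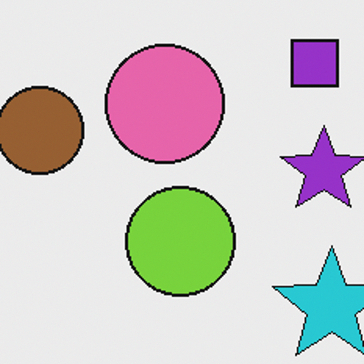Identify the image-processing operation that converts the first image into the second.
Cropped to a modestly smaller region and rescaled.

The visible shapes are larger and the field of view is narrower; shapes near the original edges may be partly or wholly outside the frame — a crop-and-rescale.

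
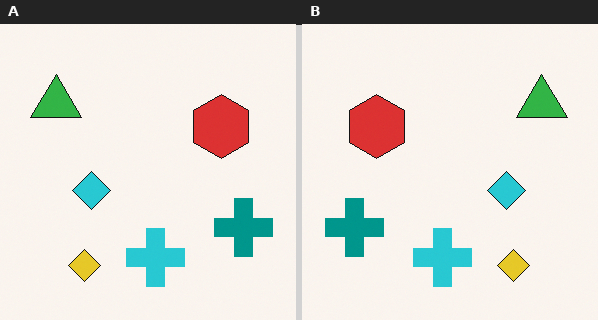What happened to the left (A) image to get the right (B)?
Flipped horizontally (left ↔ right).

The teal cross is in the bottom-right of the left (A) image and the bottom-left of the right (B) — shapes on opposite sides of the vertical midline have swapped in a mirror flip.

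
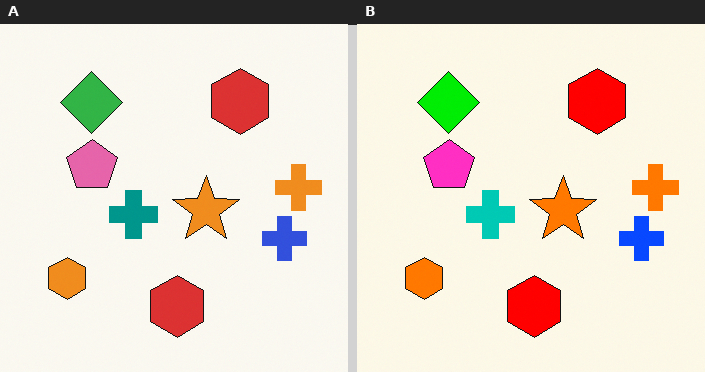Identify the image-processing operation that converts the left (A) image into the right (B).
The right (B) image is the left (A) heavily oversaturated.

All colors are more vivid — a global saturation change.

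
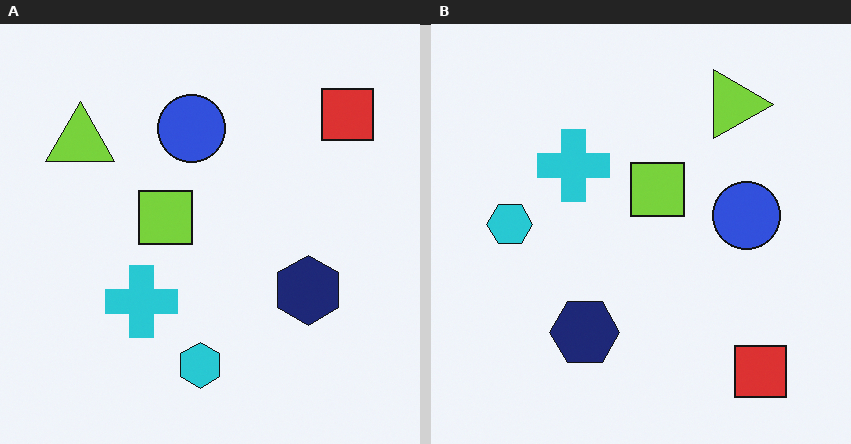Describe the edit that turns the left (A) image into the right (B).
The transformation is: rotated 90° clockwise.

The red square sits in the top-right of the left (A) image and the bottom-right of the right (B) — consistent with a whole-image 90° clockwise rotation.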